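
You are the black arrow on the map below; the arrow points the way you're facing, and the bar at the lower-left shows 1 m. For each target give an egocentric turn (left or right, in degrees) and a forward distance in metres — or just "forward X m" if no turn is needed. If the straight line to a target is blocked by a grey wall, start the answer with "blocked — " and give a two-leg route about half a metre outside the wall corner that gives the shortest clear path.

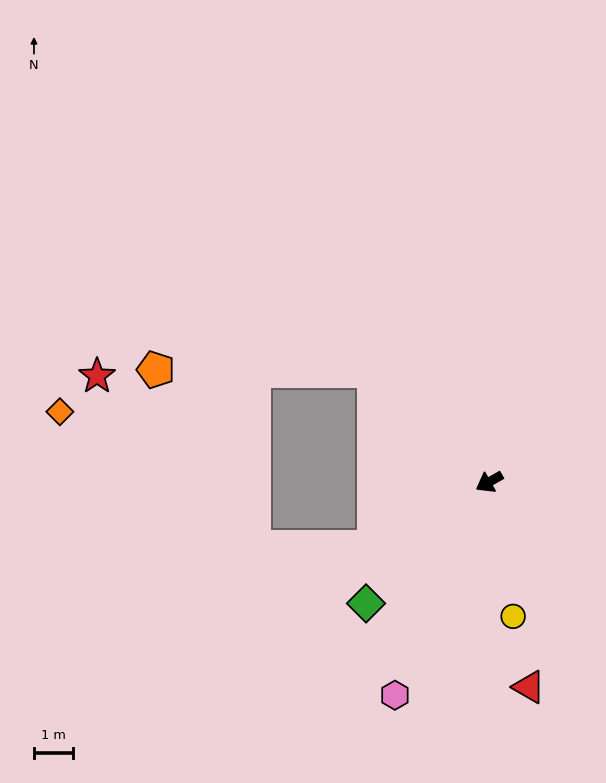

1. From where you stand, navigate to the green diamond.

turn left 15°, forward 4.4 m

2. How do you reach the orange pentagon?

blocked — turn right 73°, forward 4.1 m, then turn left 43°, forward 5.5 m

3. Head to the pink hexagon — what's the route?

turn left 37°, forward 5.9 m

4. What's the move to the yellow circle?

turn left 71°, forward 3.5 m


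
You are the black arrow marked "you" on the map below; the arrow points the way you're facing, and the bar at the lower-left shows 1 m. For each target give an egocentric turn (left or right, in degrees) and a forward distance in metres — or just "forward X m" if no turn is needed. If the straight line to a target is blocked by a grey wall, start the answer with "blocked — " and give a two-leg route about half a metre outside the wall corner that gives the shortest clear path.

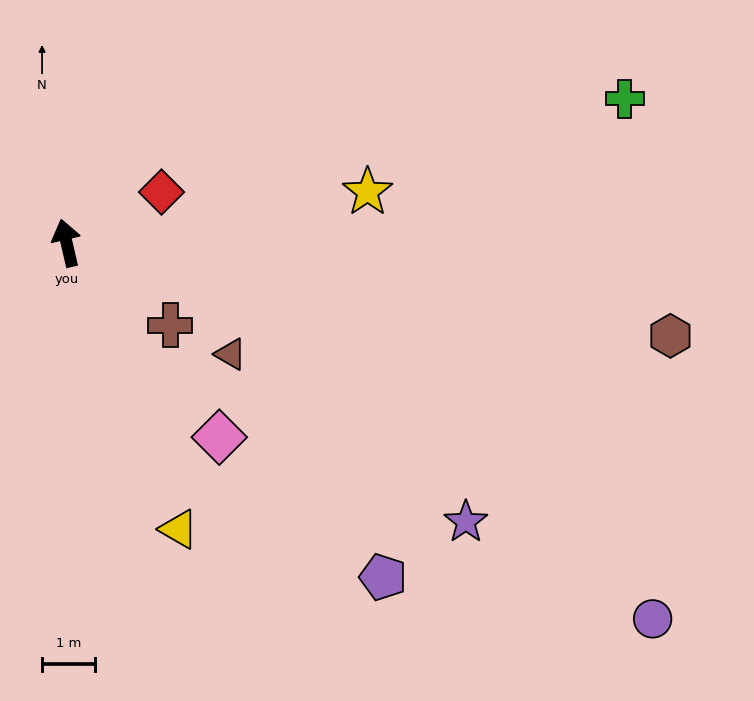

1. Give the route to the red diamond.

turn right 75°, forward 2.0 m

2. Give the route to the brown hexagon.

turn right 112°, forward 11.6 m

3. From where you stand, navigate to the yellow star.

turn right 93°, forward 5.8 m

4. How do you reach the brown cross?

turn right 141°, forward 2.5 m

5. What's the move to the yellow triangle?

turn right 172°, forward 5.8 m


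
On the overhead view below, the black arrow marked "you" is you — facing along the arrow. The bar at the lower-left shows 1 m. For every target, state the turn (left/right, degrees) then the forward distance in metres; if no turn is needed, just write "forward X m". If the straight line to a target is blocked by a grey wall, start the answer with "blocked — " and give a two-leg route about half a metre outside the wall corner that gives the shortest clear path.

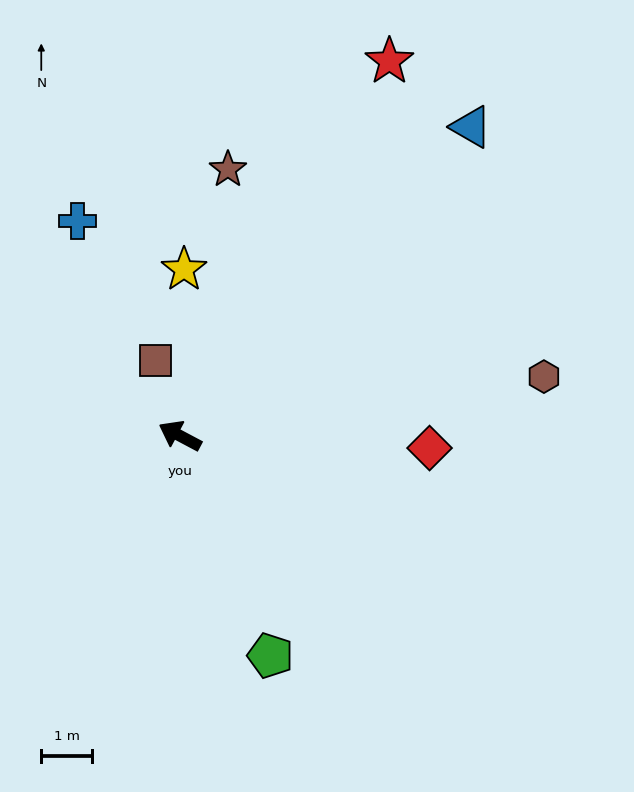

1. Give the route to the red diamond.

turn right 155°, forward 4.9 m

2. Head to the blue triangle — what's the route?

turn right 105°, forward 8.4 m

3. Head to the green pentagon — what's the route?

turn left 140°, forward 4.7 m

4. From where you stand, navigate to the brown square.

turn right 44°, forward 1.6 m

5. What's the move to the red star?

turn right 91°, forward 8.4 m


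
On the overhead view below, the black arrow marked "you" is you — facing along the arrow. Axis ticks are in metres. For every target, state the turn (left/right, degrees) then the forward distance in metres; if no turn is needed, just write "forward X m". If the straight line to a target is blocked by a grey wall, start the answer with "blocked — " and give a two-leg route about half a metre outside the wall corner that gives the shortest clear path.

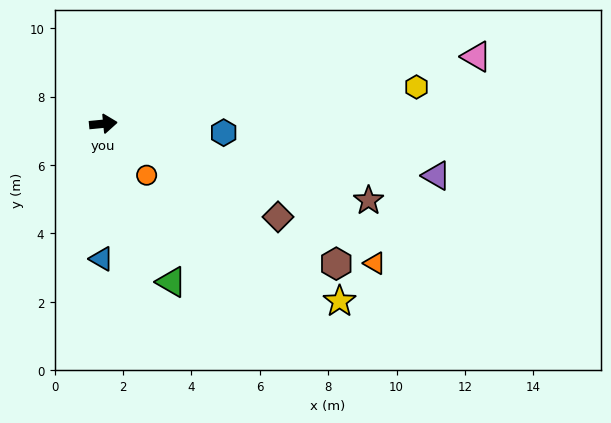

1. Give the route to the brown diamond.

turn right 34°, forward 5.8 m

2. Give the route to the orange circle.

turn right 55°, forward 2.0 m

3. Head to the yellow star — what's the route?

turn right 42°, forward 8.6 m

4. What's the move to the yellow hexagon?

forward 9.2 m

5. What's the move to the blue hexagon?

turn right 10°, forward 3.5 m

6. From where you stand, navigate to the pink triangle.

turn left 5°, forward 11.1 m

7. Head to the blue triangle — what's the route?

turn right 96°, forward 4.0 m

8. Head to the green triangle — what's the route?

turn right 72°, forward 5.0 m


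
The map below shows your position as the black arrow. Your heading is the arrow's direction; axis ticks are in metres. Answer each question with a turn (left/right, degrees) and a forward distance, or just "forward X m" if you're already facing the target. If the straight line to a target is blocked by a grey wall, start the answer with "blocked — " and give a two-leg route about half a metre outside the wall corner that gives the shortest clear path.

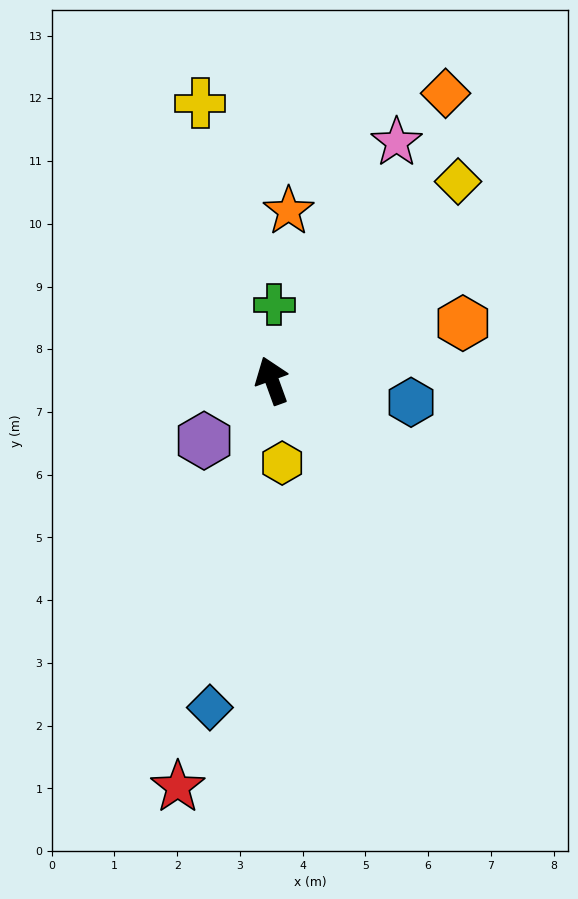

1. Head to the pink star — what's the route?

turn right 48°, forward 4.3 m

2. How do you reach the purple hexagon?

turn left 112°, forward 1.4 m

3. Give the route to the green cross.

turn right 22°, forward 1.2 m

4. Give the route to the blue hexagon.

turn right 119°, forward 2.2 m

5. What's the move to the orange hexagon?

turn right 93°, forward 3.2 m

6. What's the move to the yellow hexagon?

turn left 167°, forward 1.3 m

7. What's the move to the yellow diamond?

turn right 63°, forward 4.3 m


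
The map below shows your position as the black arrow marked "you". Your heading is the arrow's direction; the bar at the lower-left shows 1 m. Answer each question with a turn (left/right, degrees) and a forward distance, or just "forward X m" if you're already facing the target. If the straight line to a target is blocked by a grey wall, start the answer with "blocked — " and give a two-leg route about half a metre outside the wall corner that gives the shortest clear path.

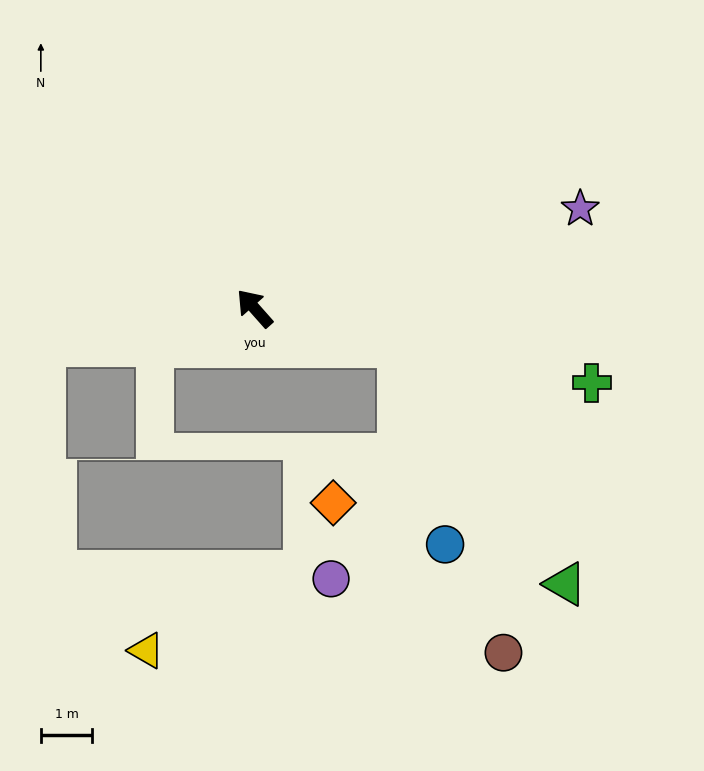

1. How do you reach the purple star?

turn right 115°, forward 6.6 m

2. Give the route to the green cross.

turn right 144°, forward 6.7 m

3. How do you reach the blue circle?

blocked — turn right 146°, forward 2.9 m, then turn right 63°, forward 4.0 m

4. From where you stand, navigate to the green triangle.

blocked — turn right 146°, forward 2.9 m, then turn right 41°, forward 5.6 m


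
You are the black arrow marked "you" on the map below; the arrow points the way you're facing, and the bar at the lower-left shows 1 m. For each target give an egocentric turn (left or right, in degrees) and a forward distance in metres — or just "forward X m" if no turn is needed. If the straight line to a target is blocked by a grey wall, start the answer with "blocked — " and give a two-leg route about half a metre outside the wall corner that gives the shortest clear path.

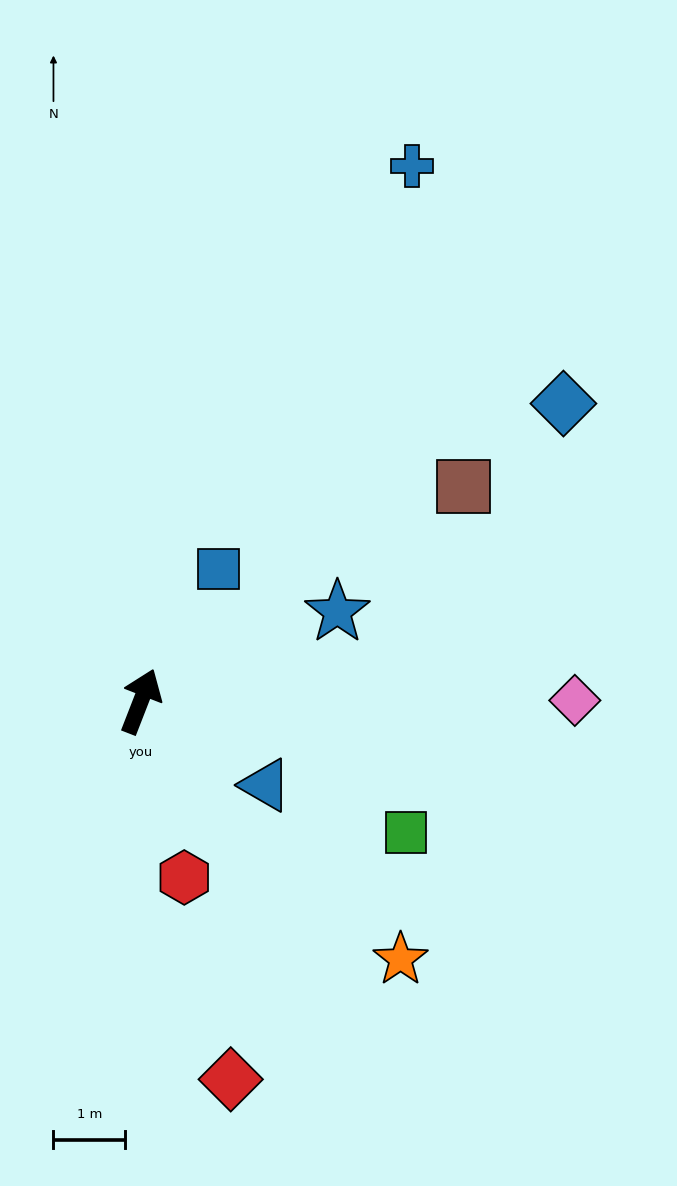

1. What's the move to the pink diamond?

turn right 69°, forward 6.1 m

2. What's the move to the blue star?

turn right 44°, forward 3.0 m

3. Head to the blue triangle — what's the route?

turn right 103°, forward 2.1 m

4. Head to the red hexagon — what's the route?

turn right 145°, forward 2.5 m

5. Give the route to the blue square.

turn right 9°, forward 2.1 m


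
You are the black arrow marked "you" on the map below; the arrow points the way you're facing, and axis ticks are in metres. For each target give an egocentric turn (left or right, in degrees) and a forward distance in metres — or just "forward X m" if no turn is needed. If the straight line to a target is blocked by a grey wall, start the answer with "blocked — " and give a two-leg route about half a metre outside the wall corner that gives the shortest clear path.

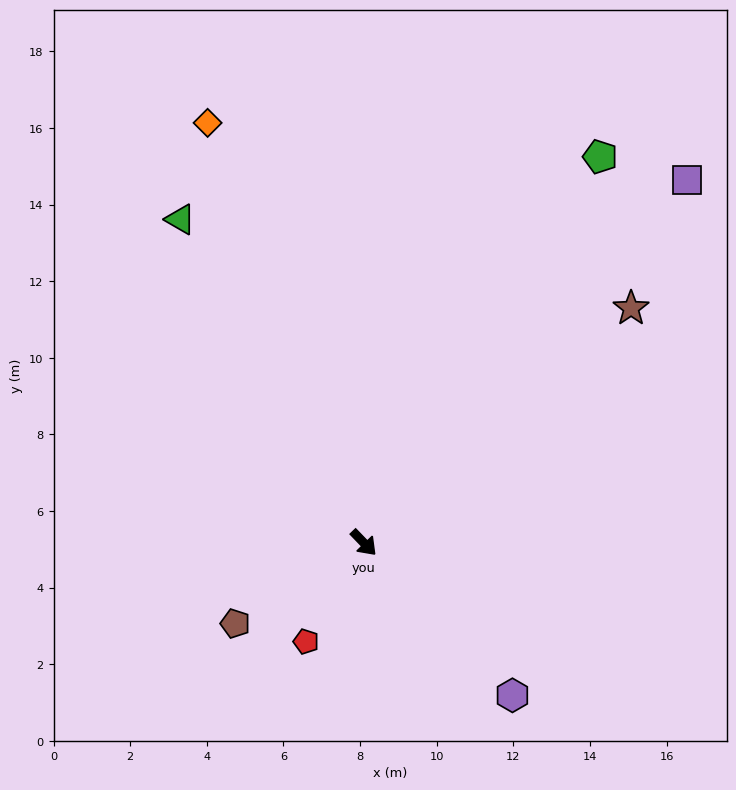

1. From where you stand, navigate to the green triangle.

turn left 166°, forward 9.7 m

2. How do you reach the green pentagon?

turn left 105°, forward 11.8 m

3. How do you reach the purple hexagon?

forward 5.6 m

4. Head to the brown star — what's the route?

turn left 87°, forward 9.3 m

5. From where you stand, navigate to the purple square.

turn left 94°, forward 12.7 m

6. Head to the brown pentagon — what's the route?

turn right 102°, forward 4.0 m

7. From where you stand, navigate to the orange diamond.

turn left 156°, forward 11.7 m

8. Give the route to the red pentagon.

turn right 74°, forward 3.0 m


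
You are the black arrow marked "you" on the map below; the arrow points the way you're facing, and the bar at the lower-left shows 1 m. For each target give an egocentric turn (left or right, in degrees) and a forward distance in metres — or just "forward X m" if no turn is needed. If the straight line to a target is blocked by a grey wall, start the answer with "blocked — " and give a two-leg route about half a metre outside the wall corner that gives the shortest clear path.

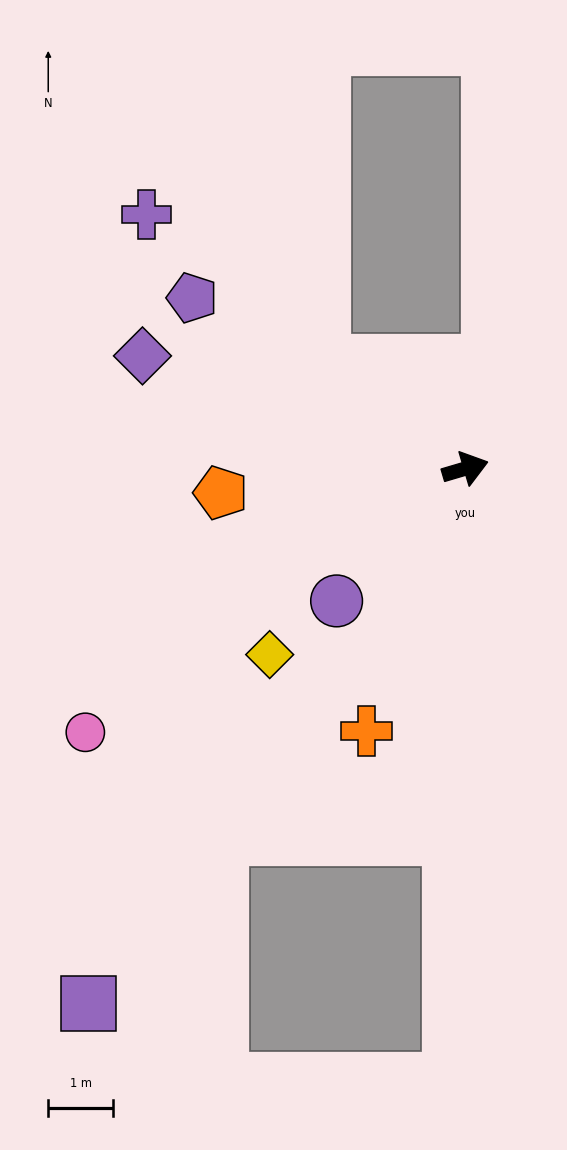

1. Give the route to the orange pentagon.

turn left 169°, forward 3.8 m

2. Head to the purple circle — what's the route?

turn right 151°, forward 2.8 m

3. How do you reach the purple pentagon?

turn left 132°, forward 5.0 m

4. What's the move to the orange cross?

turn right 127°, forward 4.3 m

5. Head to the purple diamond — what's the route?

turn left 144°, forward 5.3 m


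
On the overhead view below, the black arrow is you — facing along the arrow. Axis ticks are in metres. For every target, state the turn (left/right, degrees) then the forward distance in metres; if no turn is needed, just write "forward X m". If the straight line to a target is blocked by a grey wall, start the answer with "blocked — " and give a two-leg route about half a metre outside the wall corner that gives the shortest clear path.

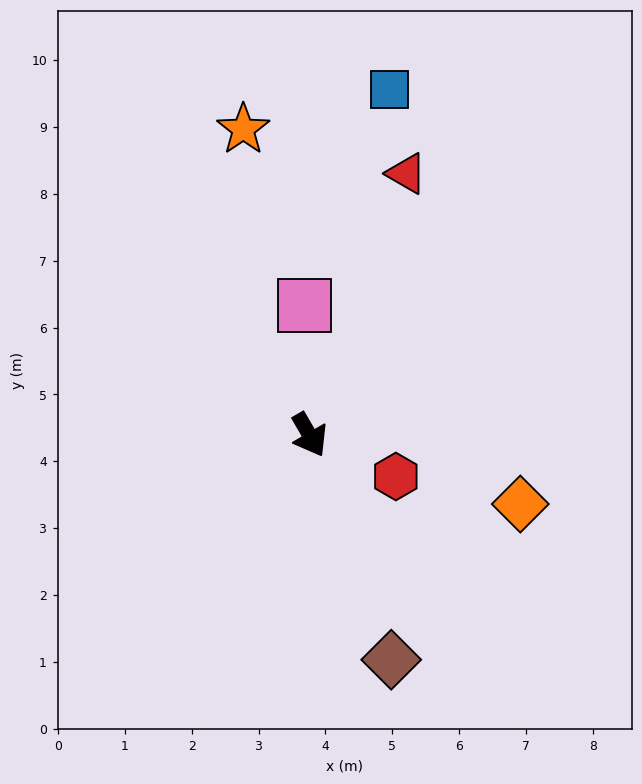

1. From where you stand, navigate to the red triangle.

turn left 130°, forward 4.2 m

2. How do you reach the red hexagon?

turn left 34°, forward 1.4 m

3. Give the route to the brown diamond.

turn right 10°, forward 3.6 m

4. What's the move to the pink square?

turn left 152°, forward 1.9 m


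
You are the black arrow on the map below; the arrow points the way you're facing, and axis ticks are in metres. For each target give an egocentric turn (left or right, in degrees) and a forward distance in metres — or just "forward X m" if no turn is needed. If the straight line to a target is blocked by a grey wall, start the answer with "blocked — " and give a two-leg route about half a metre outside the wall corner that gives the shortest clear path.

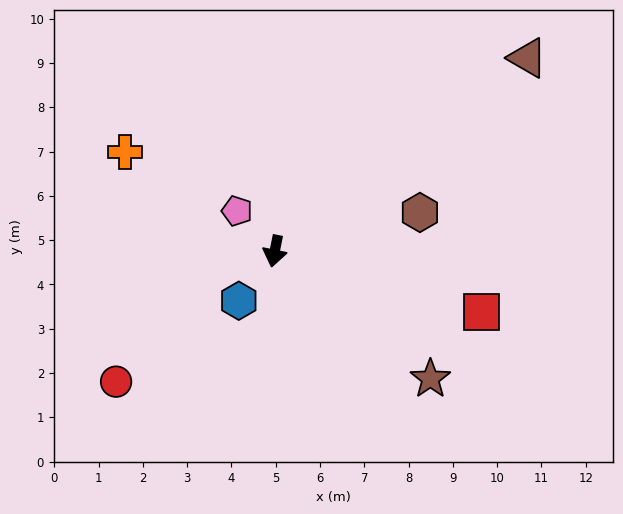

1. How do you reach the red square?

turn left 85°, forward 4.9 m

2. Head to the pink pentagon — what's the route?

turn right 126°, forward 1.2 m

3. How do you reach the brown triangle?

turn left 139°, forward 7.2 m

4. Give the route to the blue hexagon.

turn right 25°, forward 1.4 m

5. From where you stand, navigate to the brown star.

turn left 62°, forward 4.5 m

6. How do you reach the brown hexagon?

turn left 116°, forward 3.4 m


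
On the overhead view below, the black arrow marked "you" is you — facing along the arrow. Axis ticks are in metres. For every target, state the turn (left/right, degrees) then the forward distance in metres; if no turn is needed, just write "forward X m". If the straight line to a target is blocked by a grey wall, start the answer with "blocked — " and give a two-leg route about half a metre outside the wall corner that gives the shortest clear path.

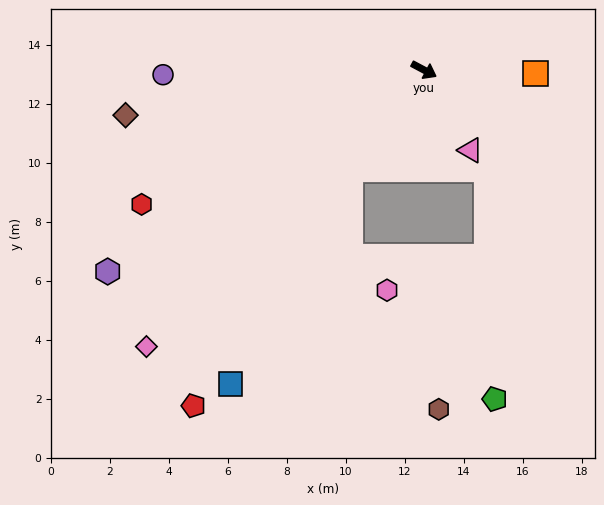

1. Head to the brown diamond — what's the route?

turn right 143°, forward 10.2 m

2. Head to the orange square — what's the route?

turn left 26°, forward 3.8 m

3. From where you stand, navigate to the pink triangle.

turn right 32°, forward 3.1 m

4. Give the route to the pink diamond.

turn right 107°, forward 13.3 m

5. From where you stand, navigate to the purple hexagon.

turn right 119°, forward 12.7 m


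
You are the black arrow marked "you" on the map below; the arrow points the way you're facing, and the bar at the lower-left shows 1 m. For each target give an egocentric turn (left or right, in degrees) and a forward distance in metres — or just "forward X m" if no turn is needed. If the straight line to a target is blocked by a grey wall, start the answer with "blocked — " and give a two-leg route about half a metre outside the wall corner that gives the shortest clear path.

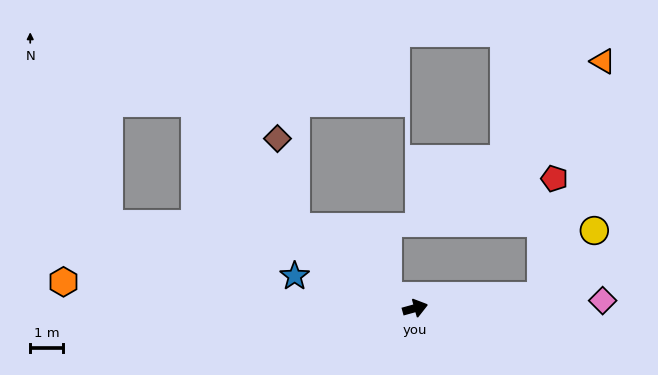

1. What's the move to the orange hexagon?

turn left 160°, forward 10.8 m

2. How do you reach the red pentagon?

blocked — turn right 10°, forward 3.8 m, then turn left 78°, forward 3.6 m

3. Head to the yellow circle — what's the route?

blocked — turn right 10°, forward 3.8 m, then turn left 45°, forward 2.6 m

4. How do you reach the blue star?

turn left 150°, forward 3.8 m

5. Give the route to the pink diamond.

turn right 13°, forward 5.7 m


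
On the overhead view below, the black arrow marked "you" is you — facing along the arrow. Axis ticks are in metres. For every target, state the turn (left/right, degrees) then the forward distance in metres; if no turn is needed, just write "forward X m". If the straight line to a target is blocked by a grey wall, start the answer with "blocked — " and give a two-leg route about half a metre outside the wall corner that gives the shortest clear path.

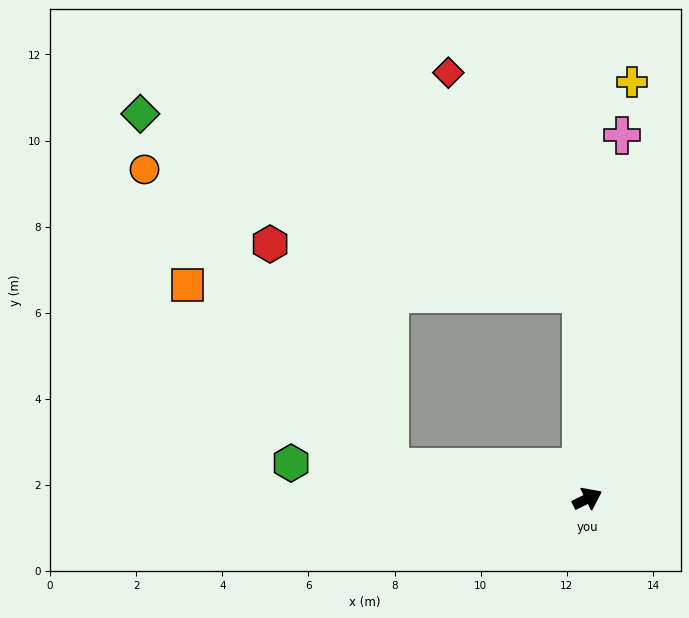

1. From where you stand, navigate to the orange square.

blocked — turn left 144°, forward 4.6 m, then turn right 32°, forward 6.3 m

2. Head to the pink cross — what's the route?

turn left 58°, forward 8.5 m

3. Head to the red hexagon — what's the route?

blocked — turn left 144°, forward 4.6 m, then turn right 52°, forward 5.9 m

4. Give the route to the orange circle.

blocked — turn left 144°, forward 4.6 m, then turn right 41°, forward 9.0 m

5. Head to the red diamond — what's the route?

blocked — turn left 66°, forward 4.7 m, then turn left 28°, forward 6.0 m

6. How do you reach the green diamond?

blocked — turn left 144°, forward 4.6 m, then turn right 45°, forward 10.0 m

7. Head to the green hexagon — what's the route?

turn left 147°, forward 6.9 m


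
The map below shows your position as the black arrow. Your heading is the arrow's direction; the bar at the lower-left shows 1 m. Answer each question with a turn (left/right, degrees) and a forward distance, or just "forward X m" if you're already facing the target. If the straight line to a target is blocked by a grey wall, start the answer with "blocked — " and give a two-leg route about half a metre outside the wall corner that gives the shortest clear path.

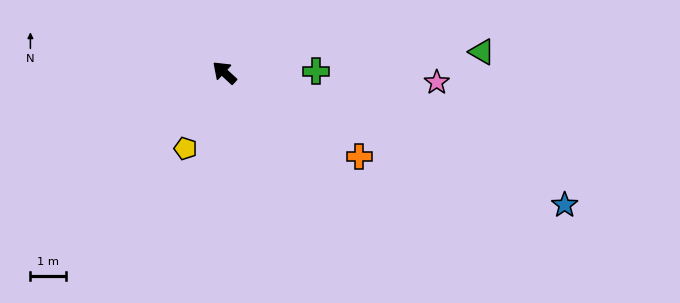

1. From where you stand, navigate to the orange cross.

turn right 169°, forward 4.5 m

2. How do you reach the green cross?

turn right 136°, forward 2.6 m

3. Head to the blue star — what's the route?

turn right 159°, forward 10.3 m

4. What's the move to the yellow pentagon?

turn left 106°, forward 2.4 m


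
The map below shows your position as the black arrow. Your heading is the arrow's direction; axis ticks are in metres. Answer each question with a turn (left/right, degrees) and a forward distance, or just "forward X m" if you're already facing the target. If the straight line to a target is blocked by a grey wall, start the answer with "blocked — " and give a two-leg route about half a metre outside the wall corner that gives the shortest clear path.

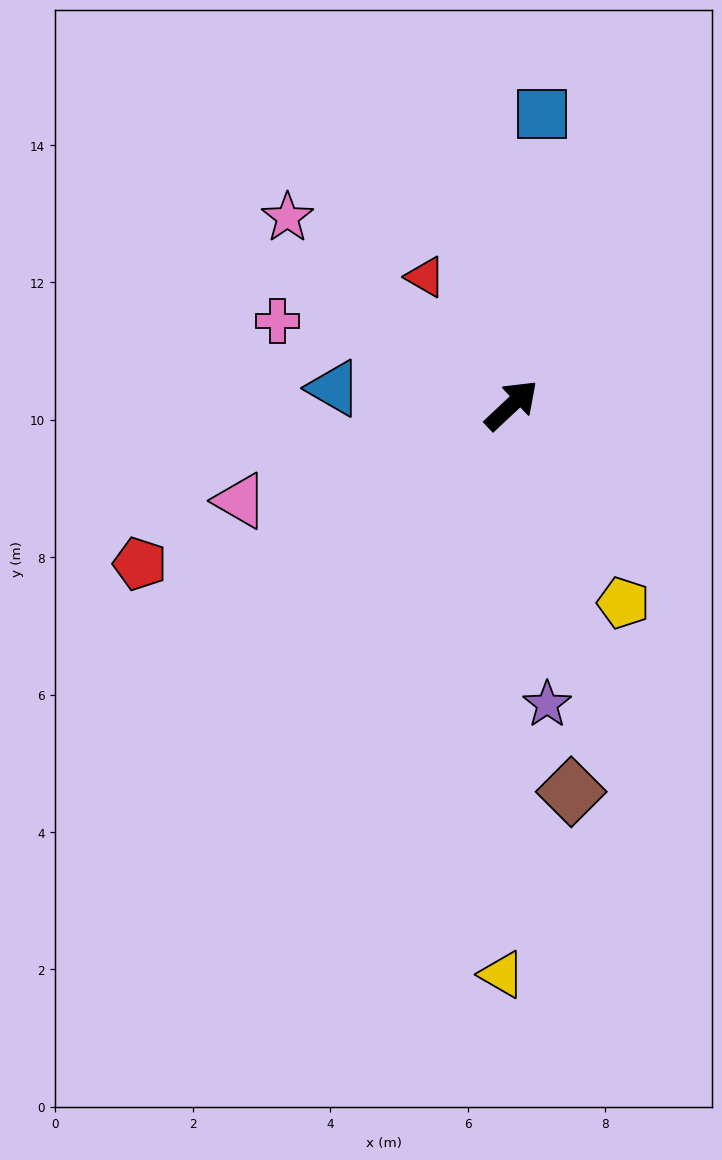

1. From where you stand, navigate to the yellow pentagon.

turn right 104°, forward 3.3 m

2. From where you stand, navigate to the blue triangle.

turn left 131°, forward 2.6 m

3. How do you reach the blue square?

turn left 41°, forward 4.3 m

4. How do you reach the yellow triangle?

turn right 134°, forward 8.3 m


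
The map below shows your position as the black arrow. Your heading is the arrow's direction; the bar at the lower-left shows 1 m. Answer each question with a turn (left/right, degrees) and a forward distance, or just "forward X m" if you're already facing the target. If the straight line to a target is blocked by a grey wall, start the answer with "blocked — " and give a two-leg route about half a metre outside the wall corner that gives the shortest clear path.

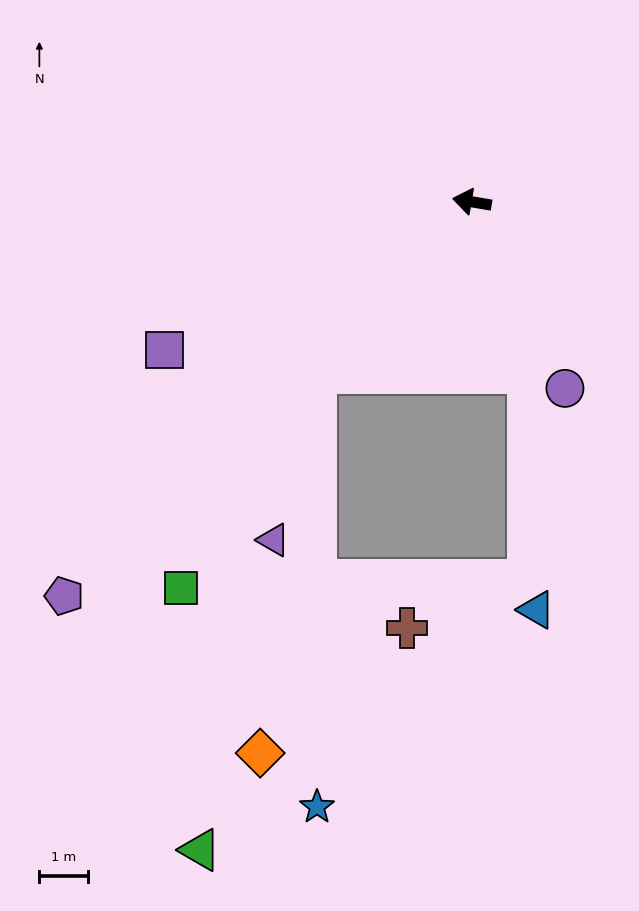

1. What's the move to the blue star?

blocked — turn left 57°, forward 4.8 m, then turn left 43°, forward 9.0 m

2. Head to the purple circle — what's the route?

turn left 126°, forward 4.3 m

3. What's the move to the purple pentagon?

turn left 54°, forward 11.8 m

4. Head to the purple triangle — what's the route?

blocked — turn left 57°, forward 4.8 m, then turn left 28°, forward 3.6 m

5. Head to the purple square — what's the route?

turn left 35°, forward 7.1 m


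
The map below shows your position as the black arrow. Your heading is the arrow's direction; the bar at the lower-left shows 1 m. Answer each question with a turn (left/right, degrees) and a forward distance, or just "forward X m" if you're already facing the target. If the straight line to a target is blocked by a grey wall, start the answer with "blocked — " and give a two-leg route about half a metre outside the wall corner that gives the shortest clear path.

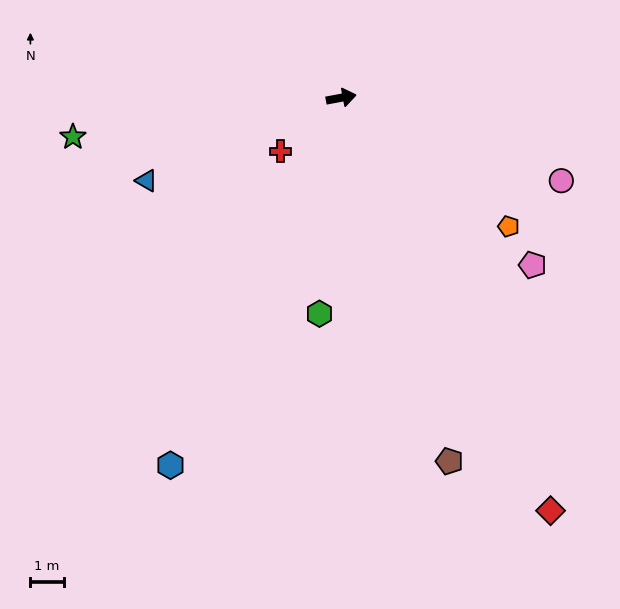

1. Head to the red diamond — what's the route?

turn right 74°, forward 13.9 m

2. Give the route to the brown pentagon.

turn right 84°, forward 11.4 m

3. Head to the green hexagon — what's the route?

turn right 106°, forward 6.5 m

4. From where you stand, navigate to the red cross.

turn right 149°, forward 2.4 m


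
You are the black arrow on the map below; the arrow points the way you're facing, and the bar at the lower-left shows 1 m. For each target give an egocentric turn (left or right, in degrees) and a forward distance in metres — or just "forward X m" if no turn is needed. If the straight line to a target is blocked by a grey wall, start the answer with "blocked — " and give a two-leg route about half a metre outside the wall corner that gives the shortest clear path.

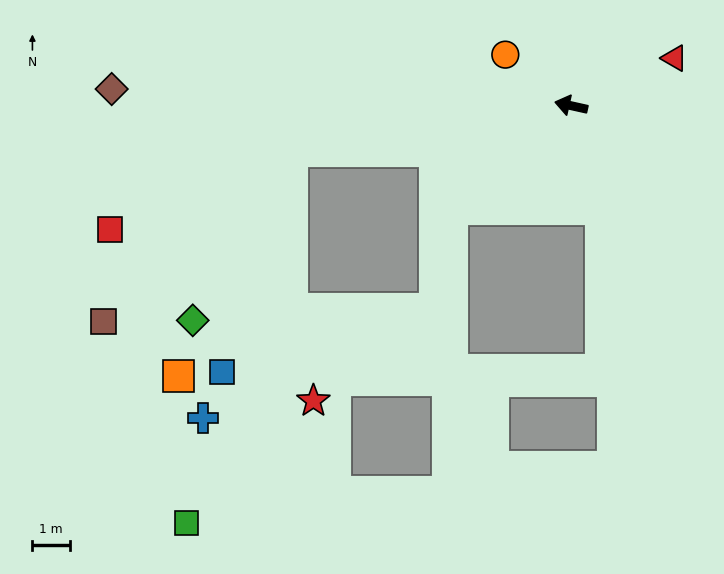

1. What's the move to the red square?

blocked — turn left 22°, forward 7.5 m, then turn left 14°, forward 5.3 m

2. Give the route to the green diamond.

blocked — turn left 22°, forward 7.5 m, then turn left 50°, forward 5.2 m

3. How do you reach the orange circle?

turn right 25°, forward 2.2 m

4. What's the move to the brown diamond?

turn left 10°, forward 12.2 m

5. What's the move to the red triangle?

turn right 143°, forward 3.0 m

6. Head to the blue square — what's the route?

blocked — turn left 22°, forward 7.5 m, then turn left 63°, forward 6.2 m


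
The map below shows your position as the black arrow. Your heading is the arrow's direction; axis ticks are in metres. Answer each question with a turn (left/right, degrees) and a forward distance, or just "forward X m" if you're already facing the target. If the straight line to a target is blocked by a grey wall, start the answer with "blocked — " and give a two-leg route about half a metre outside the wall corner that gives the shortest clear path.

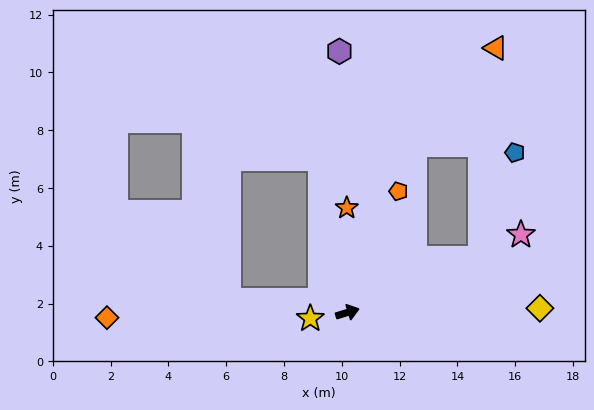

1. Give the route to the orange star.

turn left 73°, forward 3.6 m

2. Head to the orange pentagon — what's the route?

turn left 50°, forward 4.5 m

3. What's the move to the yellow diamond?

turn right 16°, forward 6.7 m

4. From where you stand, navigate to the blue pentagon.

blocked — turn left 5°, forward 5.0 m, then turn left 50°, forward 3.8 m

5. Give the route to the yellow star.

turn left 172°, forward 1.3 m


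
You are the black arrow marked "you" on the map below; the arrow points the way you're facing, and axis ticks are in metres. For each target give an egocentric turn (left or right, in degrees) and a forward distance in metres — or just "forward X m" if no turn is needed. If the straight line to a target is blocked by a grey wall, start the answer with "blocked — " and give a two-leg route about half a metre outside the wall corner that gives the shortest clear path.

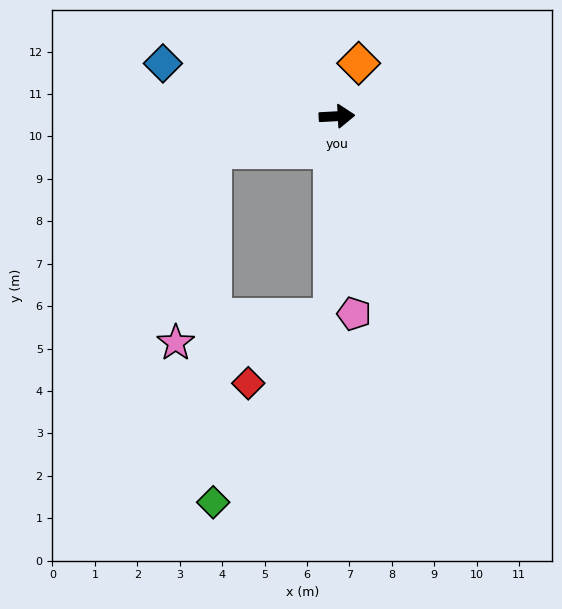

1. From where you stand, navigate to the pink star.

blocked — turn right 167°, forward 3.0 m, then turn left 63°, forward 4.6 m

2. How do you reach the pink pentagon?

turn right 88°, forward 4.7 m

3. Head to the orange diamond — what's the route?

turn left 65°, forward 1.3 m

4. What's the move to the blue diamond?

turn left 160°, forward 4.3 m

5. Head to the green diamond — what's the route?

blocked — turn right 167°, forward 3.0 m, then turn left 74°, forward 8.3 m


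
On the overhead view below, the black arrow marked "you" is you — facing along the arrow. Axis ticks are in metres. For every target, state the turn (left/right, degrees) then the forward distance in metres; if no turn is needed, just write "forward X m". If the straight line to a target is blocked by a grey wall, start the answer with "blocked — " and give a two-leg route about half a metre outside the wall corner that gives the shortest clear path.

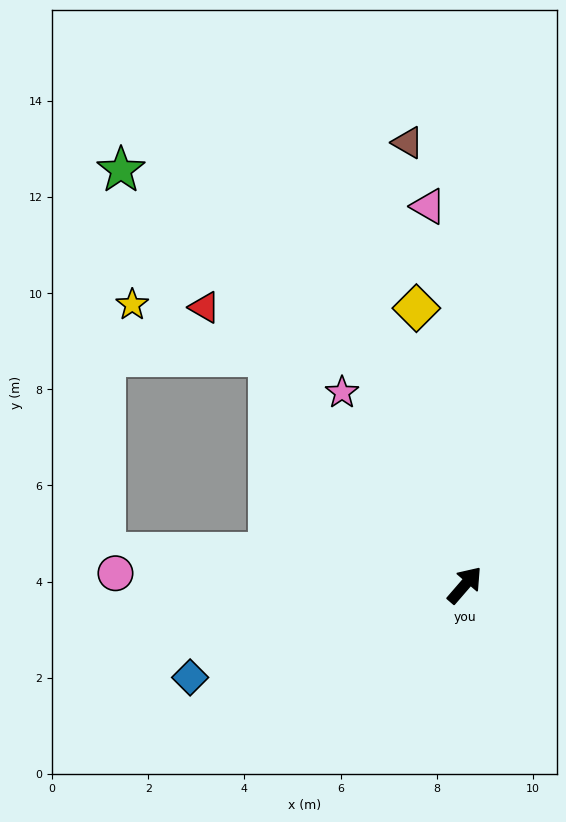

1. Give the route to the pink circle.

turn left 129°, forward 7.3 m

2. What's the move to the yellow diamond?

turn left 51°, forward 5.8 m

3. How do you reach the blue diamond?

turn left 149°, forward 6.0 m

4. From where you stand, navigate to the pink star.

turn left 73°, forward 4.8 m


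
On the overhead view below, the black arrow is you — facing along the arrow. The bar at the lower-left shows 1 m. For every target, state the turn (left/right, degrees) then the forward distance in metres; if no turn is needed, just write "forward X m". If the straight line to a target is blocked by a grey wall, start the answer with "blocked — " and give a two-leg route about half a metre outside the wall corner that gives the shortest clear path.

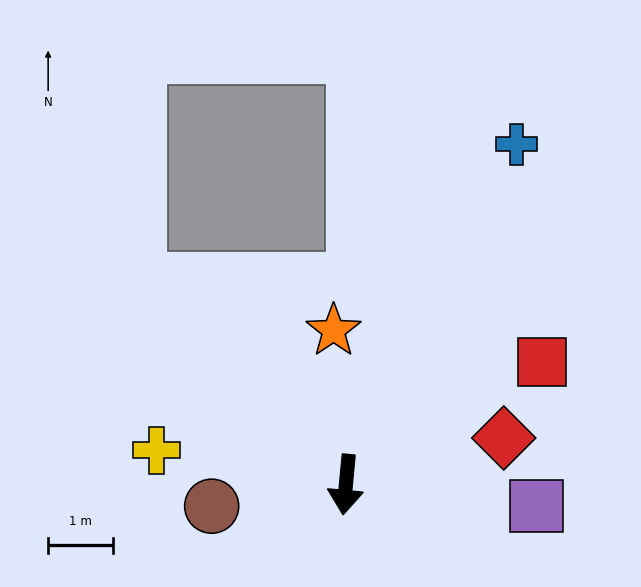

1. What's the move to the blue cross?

turn left 159°, forward 5.9 m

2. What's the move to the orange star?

turn right 170°, forward 2.4 m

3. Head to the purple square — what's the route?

turn left 89°, forward 3.0 m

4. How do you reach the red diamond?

turn left 112°, forward 2.6 m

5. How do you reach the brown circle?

turn right 76°, forward 2.1 m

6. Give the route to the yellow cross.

turn right 95°, forward 3.0 m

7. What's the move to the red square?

turn left 127°, forward 3.6 m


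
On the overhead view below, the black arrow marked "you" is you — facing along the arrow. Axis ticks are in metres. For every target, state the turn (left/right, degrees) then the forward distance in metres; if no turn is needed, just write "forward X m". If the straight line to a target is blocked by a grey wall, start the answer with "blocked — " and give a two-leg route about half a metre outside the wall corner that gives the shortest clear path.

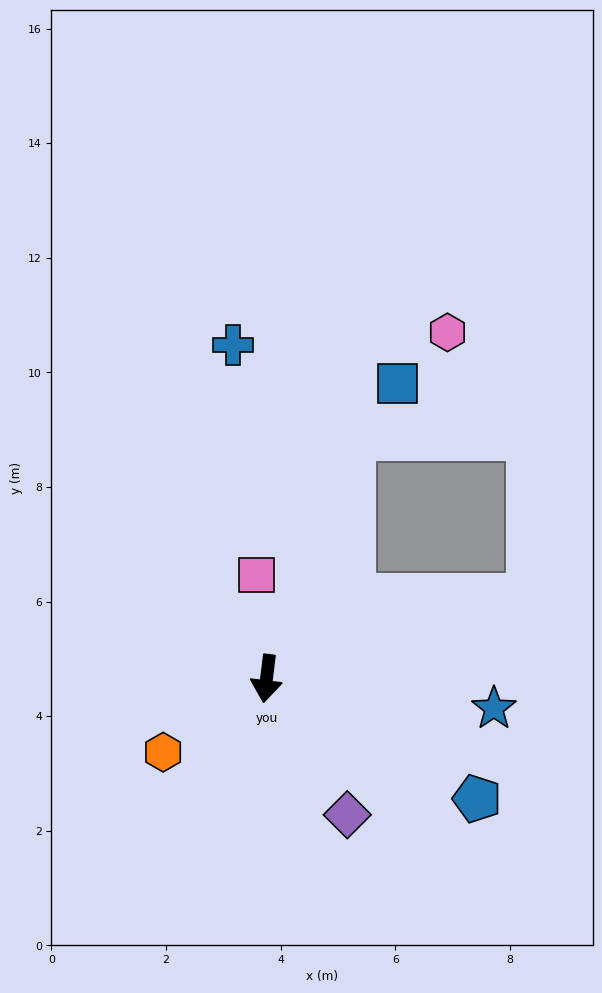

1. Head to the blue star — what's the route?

turn left 90°, forward 4.0 m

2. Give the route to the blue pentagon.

turn left 67°, forward 4.2 m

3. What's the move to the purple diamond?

turn left 38°, forward 2.8 m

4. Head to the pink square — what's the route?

turn right 167°, forward 1.8 m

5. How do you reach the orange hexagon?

turn right 48°, forward 2.2 m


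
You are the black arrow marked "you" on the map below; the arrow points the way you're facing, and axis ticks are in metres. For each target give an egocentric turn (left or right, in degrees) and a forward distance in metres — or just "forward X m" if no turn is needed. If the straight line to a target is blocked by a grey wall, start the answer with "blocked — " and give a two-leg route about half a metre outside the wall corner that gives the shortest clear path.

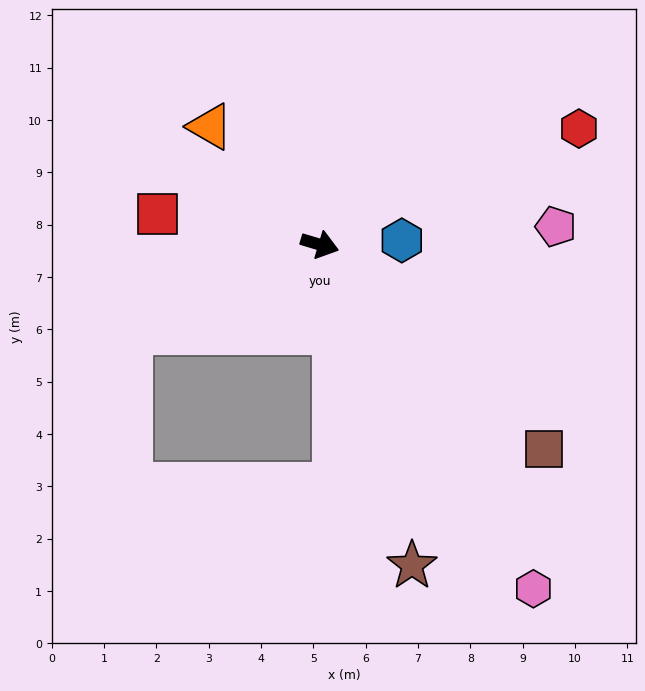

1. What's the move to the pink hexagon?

turn right 42°, forward 7.7 m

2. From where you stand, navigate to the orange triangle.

turn left 150°, forward 3.1 m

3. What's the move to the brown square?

turn right 26°, forward 5.8 m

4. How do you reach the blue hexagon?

turn left 20°, forward 1.6 m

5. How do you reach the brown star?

turn right 57°, forward 6.4 m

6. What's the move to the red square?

turn right 174°, forward 3.1 m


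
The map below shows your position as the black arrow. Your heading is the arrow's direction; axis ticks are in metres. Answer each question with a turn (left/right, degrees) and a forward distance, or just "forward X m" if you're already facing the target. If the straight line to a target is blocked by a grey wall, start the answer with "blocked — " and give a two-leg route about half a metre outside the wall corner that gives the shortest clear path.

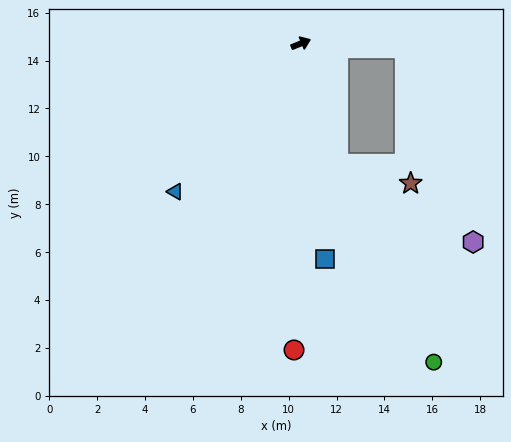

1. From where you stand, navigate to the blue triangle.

turn right 152°, forward 8.1 m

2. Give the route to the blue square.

turn right 106°, forward 9.0 m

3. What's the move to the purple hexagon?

blocked — turn right 95°, forward 5.2 m, then turn left 43°, forward 6.5 m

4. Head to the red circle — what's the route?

turn right 113°, forward 12.8 m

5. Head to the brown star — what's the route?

blocked — turn right 95°, forward 5.2 m, then turn left 57°, forward 3.1 m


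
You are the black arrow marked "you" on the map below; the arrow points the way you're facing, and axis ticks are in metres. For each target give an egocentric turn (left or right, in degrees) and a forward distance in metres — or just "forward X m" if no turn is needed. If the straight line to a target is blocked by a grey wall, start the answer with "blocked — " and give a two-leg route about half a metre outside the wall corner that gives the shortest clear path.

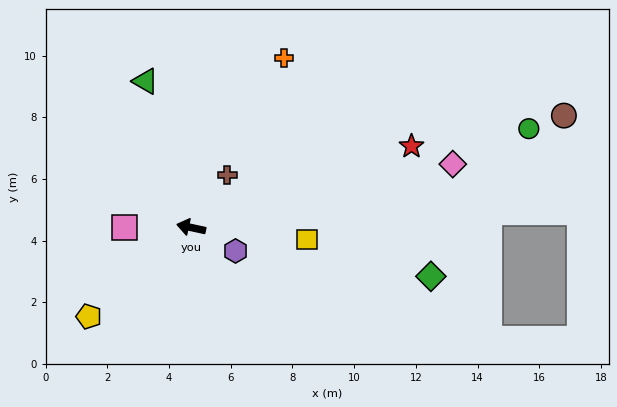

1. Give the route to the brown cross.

turn right 112°, forward 2.1 m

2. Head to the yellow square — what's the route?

turn right 174°, forward 3.8 m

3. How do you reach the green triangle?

turn right 60°, forward 5.0 m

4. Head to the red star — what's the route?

turn right 148°, forward 7.6 m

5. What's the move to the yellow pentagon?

turn left 53°, forward 4.4 m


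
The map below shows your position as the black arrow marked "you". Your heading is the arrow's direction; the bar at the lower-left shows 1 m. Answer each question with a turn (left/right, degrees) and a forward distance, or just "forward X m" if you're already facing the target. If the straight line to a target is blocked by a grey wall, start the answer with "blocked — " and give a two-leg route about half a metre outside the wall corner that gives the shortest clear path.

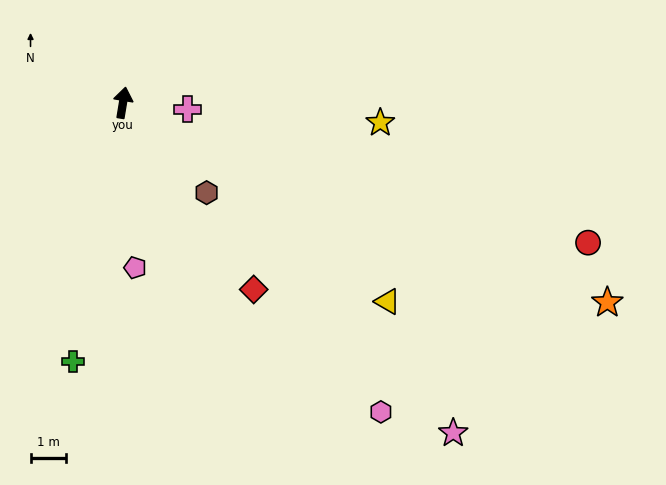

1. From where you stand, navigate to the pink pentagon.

turn right 166°, forward 4.7 m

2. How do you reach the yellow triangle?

turn right 118°, forward 9.4 m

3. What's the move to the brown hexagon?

turn right 128°, forward 3.5 m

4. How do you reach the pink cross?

turn right 86°, forward 1.8 m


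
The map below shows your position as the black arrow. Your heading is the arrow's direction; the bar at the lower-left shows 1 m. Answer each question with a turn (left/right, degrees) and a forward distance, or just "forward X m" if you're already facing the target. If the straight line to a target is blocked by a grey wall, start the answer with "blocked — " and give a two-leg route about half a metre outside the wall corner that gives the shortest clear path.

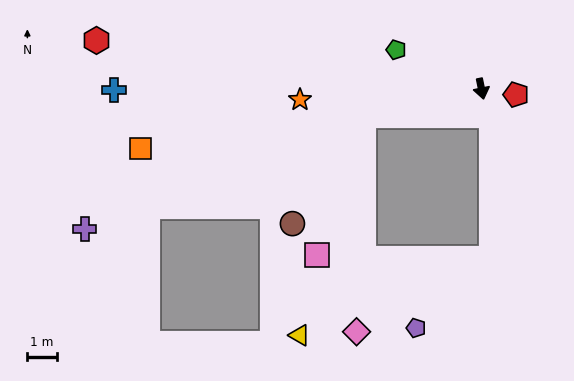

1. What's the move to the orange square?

turn right 92°, forward 11.7 m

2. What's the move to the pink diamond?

blocked — turn right 88°, forward 4.1 m, then turn left 75°, forward 7.3 m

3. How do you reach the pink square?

blocked — turn right 88°, forward 4.1 m, then turn left 58°, forward 5.0 m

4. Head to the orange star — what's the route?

turn right 98°, forward 6.2 m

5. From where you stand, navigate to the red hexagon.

turn right 109°, forward 13.2 m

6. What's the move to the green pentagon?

turn right 126°, forward 3.2 m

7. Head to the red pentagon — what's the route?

turn left 69°, forward 1.2 m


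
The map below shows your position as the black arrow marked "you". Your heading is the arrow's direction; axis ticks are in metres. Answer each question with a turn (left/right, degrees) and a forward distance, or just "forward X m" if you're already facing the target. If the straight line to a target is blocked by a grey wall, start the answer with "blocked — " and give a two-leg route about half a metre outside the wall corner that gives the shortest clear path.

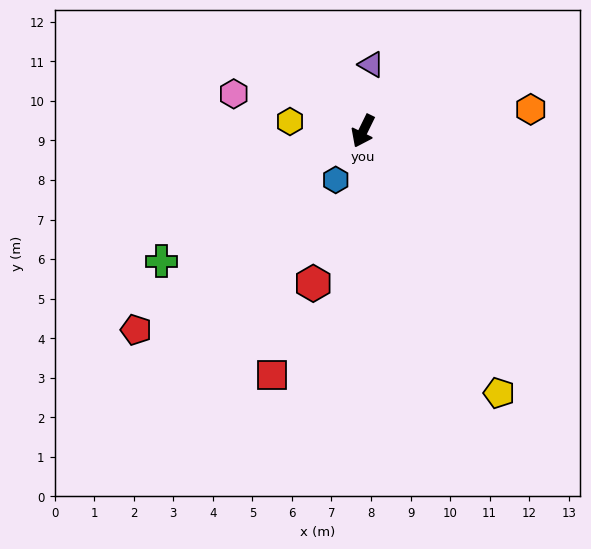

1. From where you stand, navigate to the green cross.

turn right 31°, forward 6.1 m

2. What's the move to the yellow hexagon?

turn right 71°, forward 1.9 m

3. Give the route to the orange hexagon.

turn left 123°, forward 4.3 m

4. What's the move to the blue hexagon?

turn right 3°, forward 1.4 m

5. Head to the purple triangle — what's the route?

turn right 161°, forward 1.7 m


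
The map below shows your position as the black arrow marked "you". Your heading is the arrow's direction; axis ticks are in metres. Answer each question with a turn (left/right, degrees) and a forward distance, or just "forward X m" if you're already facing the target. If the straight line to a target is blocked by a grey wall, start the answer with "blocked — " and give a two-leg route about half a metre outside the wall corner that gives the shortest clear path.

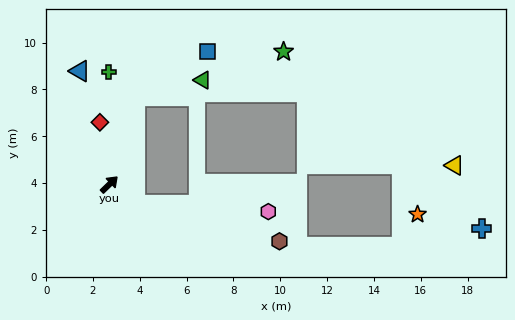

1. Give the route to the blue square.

blocked — turn left 30°, forward 3.9 m, then turn right 42°, forward 3.7 m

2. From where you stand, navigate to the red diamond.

turn left 55°, forward 2.7 m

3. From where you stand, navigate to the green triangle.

blocked — turn left 30°, forward 3.9 m, then turn right 60°, forward 3.0 m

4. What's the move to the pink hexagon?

blocked — turn right 83°, forward 1.4 m, then turn left 36°, forward 5.7 m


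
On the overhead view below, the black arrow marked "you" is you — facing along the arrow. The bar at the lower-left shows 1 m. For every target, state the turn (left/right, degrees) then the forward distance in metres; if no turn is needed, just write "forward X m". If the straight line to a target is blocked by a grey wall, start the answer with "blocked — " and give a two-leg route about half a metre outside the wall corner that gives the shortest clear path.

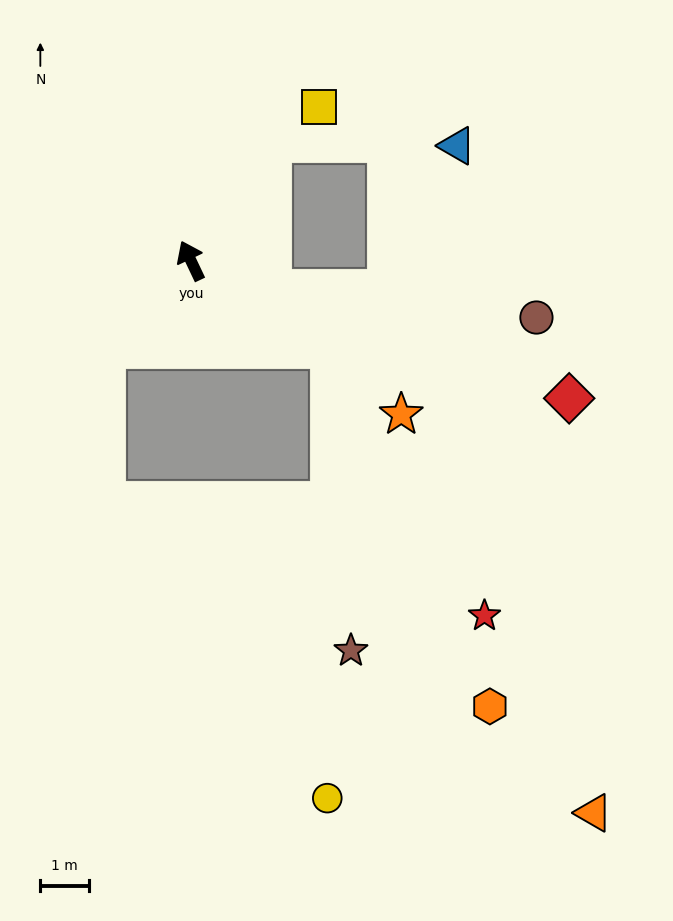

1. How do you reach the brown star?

blocked — turn right 148°, forward 3.4 m, then turn right 54°, forward 6.2 m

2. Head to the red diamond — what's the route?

turn right 135°, forward 8.3 m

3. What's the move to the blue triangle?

blocked — turn right 59°, forward 2.9 m, then turn right 58°, forward 3.8 m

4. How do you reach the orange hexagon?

blocked — turn right 148°, forward 3.4 m, then turn right 33°, forward 8.1 m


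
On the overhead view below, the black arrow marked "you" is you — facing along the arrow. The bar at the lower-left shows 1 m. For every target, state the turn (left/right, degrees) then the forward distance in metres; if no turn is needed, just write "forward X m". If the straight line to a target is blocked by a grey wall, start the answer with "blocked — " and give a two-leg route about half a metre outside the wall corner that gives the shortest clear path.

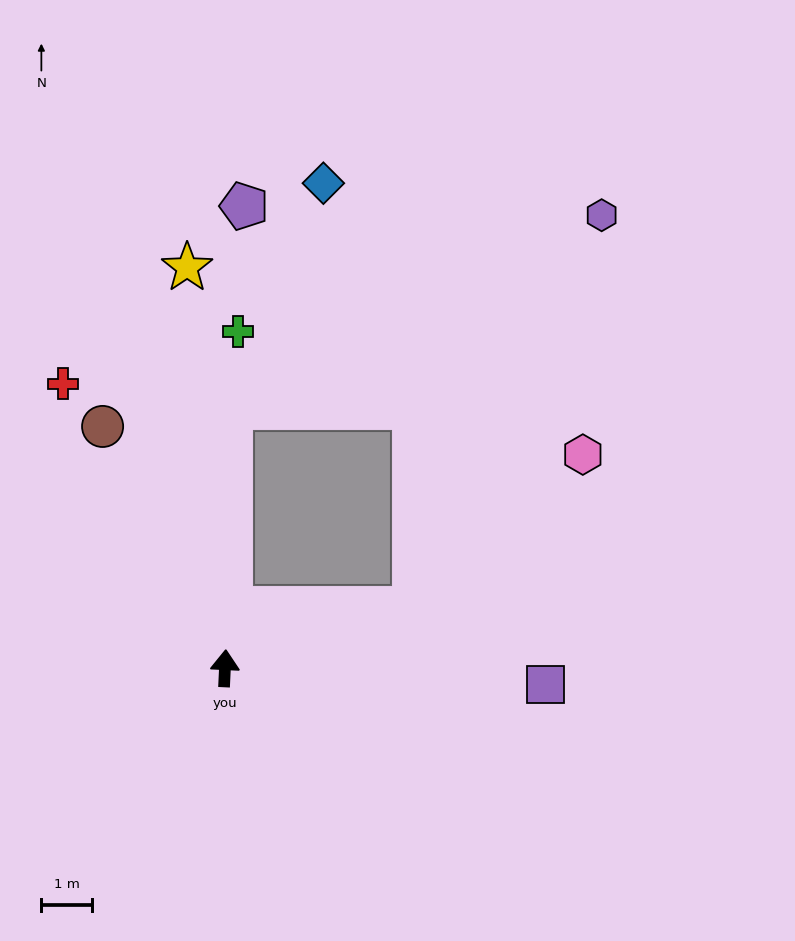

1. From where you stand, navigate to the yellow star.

turn left 8°, forward 7.9 m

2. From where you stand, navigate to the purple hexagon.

blocked — turn right 70°, forward 3.9 m, then turn left 47°, forward 8.5 m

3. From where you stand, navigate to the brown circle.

turn left 30°, forward 5.3 m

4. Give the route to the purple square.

turn right 90°, forward 6.3 m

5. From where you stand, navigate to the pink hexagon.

blocked — turn right 70°, forward 3.9 m, then turn left 25°, forward 4.5 m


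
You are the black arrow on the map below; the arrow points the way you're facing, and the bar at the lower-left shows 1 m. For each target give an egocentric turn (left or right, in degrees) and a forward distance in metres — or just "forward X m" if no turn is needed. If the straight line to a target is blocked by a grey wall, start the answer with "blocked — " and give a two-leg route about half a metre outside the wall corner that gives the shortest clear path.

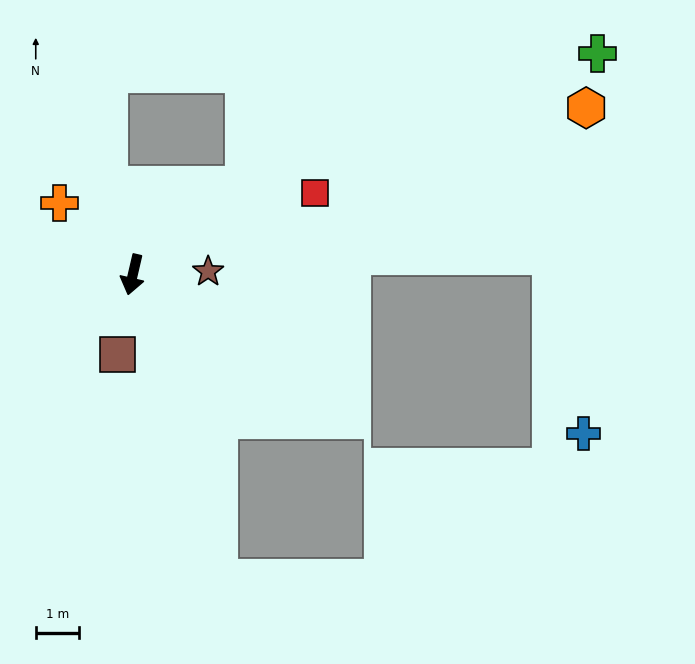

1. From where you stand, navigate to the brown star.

turn left 106°, forward 1.7 m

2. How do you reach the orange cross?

turn right 121°, forward 2.4 m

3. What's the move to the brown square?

turn left 2°, forward 1.9 m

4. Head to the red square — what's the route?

turn left 127°, forward 4.6 m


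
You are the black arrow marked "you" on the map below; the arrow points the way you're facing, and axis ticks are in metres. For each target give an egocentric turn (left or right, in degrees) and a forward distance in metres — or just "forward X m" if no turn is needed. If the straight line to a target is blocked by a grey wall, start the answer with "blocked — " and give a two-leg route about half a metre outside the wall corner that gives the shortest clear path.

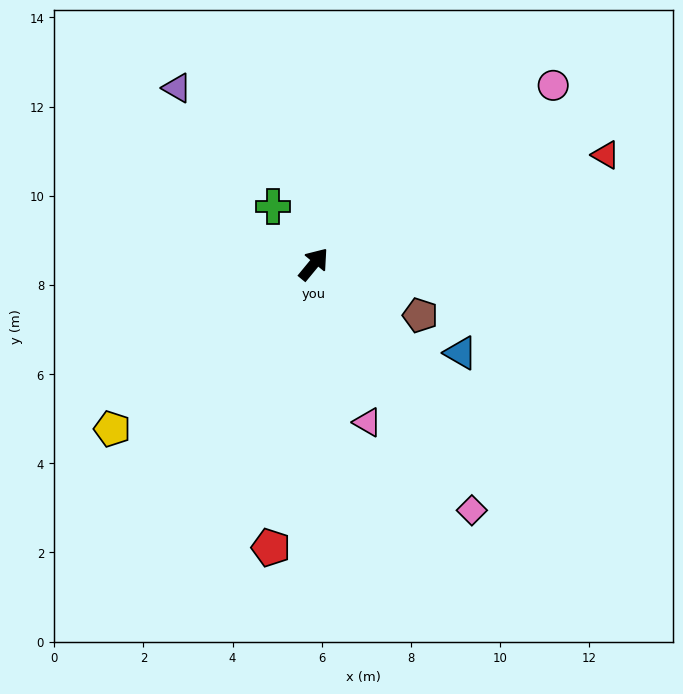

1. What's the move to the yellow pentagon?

turn left 169°, forward 5.8 m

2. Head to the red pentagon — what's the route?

turn right 149°, forward 6.4 m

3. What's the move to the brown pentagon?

turn right 76°, forward 2.7 m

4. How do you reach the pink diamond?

turn right 108°, forward 6.6 m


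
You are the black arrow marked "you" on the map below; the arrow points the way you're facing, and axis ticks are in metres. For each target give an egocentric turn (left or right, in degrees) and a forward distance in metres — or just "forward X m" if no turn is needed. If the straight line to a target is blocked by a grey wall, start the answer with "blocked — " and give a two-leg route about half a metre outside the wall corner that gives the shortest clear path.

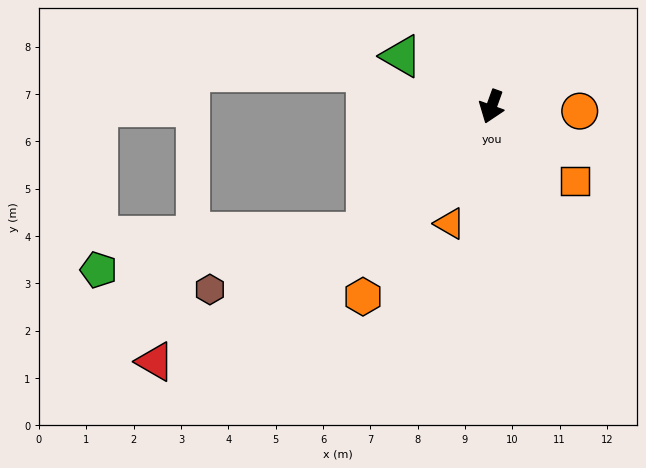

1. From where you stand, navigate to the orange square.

turn left 68°, forward 2.4 m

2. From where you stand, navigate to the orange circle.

turn left 107°, forward 1.9 m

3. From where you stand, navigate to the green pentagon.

blocked — turn right 25°, forward 3.7 m, then turn right 37°, forward 5.7 m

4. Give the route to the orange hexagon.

turn right 14°, forward 4.8 m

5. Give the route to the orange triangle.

forward 2.6 m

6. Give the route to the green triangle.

turn right 99°, forward 2.2 m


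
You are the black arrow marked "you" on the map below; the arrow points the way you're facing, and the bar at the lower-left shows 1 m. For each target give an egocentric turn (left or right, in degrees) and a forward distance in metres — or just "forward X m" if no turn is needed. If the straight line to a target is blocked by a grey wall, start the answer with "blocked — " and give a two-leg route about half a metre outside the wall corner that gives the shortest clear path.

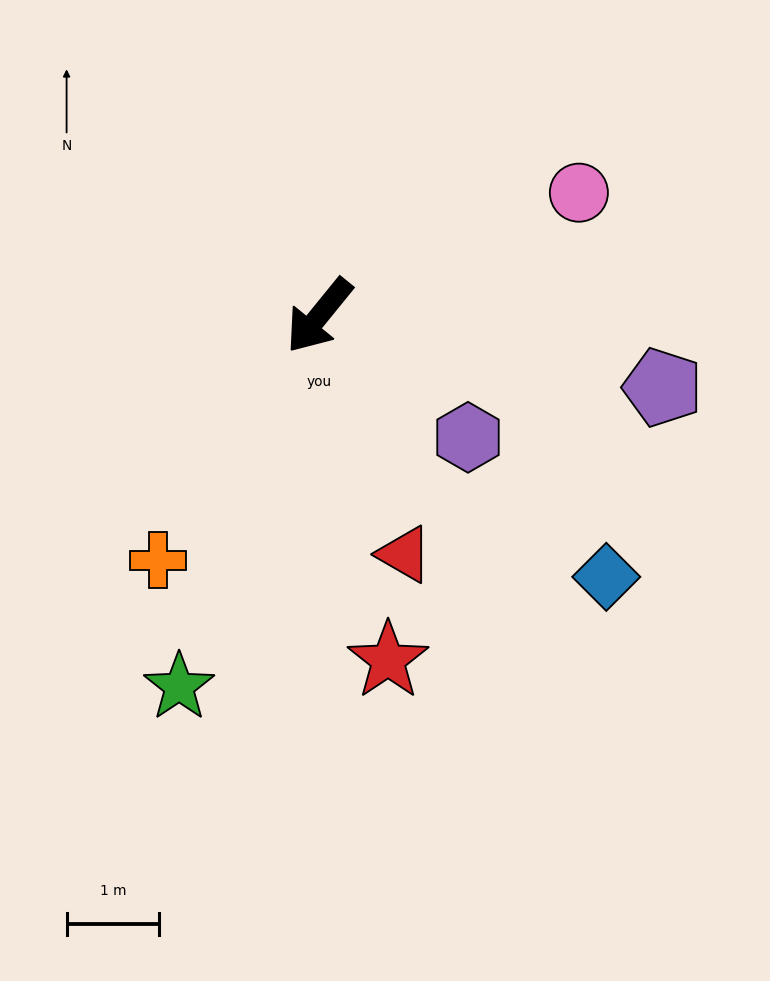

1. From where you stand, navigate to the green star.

turn left 18°, forward 4.3 m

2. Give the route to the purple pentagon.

turn left 117°, forward 3.8 m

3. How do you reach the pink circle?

turn left 154°, forward 3.1 m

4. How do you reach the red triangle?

turn left 59°, forward 2.7 m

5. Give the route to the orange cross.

turn left 6°, forward 3.2 m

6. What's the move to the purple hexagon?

turn left 90°, forward 2.1 m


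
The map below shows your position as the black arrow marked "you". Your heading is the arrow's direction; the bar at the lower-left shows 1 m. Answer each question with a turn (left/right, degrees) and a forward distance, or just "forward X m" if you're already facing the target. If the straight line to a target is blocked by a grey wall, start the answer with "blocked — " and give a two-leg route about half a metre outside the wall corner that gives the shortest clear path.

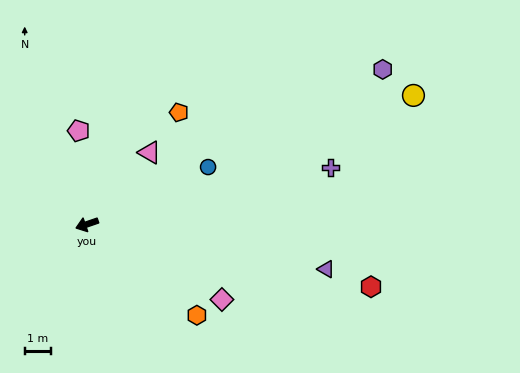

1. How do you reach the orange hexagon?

turn left 121°, forward 5.4 m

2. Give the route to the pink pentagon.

turn right 104°, forward 3.6 m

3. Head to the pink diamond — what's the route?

turn left 132°, forward 5.8 m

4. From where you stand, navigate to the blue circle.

turn right 174°, forward 5.1 m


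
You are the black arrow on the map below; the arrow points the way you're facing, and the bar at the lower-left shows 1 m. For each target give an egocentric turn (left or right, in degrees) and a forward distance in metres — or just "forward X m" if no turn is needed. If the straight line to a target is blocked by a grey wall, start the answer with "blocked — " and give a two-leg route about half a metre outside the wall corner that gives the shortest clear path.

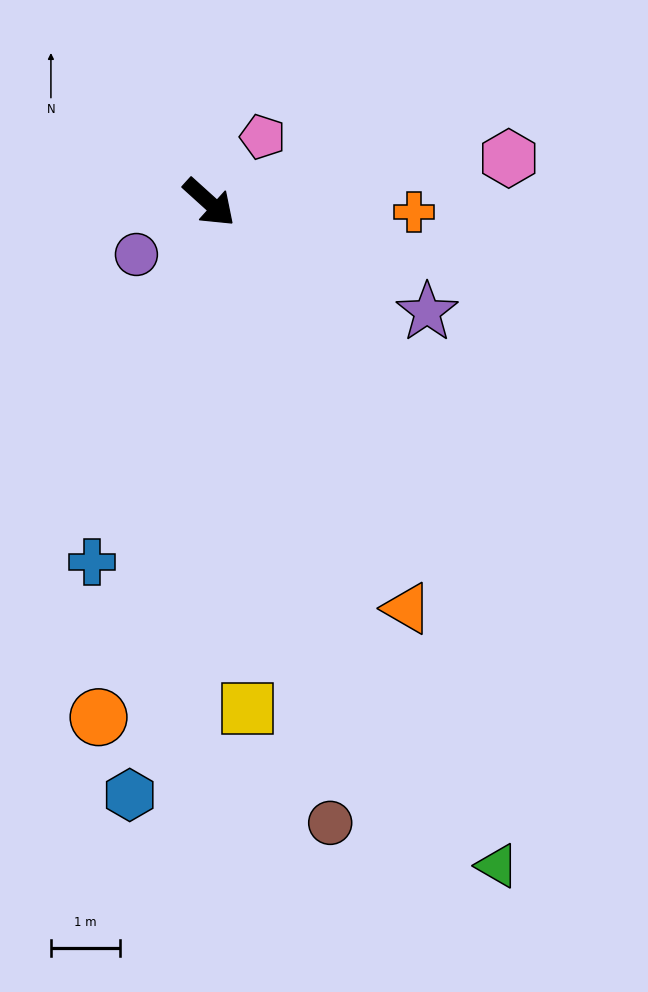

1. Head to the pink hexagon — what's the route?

turn left 50°, forward 4.4 m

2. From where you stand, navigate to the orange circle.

turn right 60°, forward 7.6 m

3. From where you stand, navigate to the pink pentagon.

turn left 93°, forward 1.2 m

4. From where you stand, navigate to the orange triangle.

turn right 22°, forward 6.5 m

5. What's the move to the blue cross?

turn right 66°, forward 5.4 m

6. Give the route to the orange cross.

turn left 39°, forward 3.0 m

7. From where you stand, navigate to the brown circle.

turn right 37°, forward 9.1 m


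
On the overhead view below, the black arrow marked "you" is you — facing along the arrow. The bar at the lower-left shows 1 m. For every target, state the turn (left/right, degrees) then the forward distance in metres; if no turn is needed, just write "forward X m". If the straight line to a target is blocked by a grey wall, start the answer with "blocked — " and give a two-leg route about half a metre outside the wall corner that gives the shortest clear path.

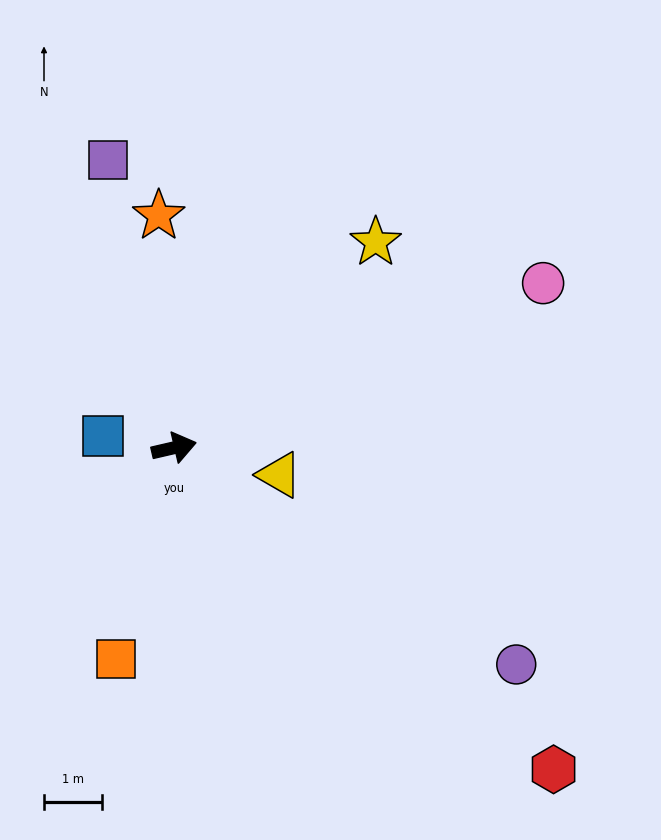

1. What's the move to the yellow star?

turn left 33°, forward 5.0 m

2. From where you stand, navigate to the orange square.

turn right 118°, forward 3.8 m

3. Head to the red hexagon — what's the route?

turn right 53°, forward 8.6 m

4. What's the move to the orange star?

turn left 81°, forward 4.0 m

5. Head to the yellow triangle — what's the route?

turn right 27°, forward 1.9 m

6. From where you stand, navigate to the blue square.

turn left 158°, forward 1.2 m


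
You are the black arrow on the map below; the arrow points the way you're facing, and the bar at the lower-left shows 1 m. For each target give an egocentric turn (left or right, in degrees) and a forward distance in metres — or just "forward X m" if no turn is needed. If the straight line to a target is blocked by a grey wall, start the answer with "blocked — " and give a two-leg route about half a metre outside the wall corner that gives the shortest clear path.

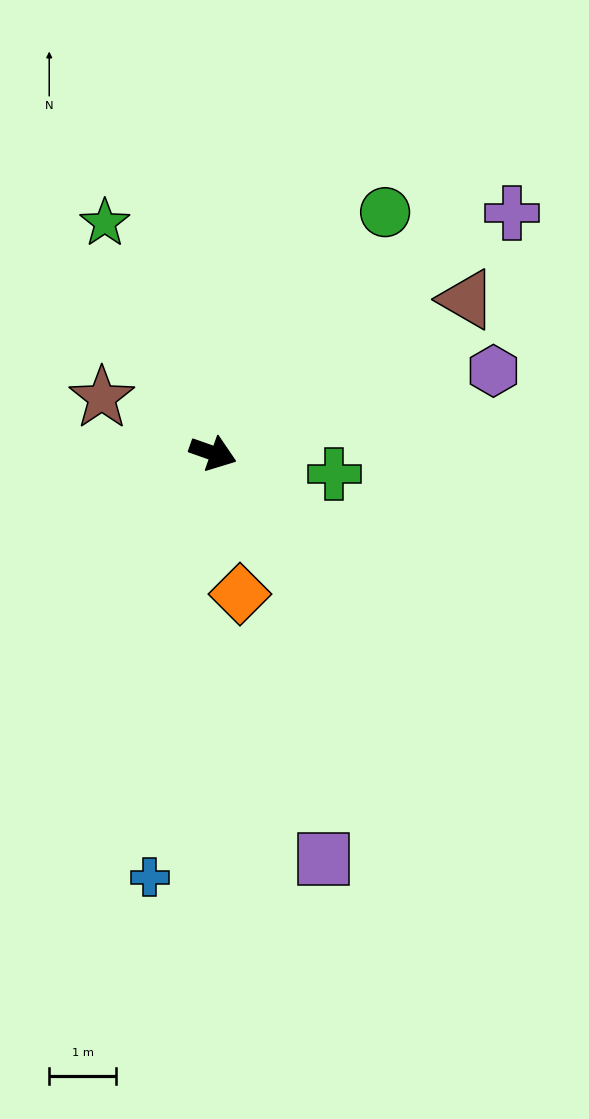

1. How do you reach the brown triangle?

turn left 51°, forward 4.4 m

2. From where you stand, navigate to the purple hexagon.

turn left 36°, forward 4.4 m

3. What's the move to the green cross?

turn left 10°, forward 1.8 m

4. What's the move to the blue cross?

turn right 79°, forward 6.4 m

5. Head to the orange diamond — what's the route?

turn right 60°, forward 2.1 m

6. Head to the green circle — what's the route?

turn left 74°, forward 4.4 m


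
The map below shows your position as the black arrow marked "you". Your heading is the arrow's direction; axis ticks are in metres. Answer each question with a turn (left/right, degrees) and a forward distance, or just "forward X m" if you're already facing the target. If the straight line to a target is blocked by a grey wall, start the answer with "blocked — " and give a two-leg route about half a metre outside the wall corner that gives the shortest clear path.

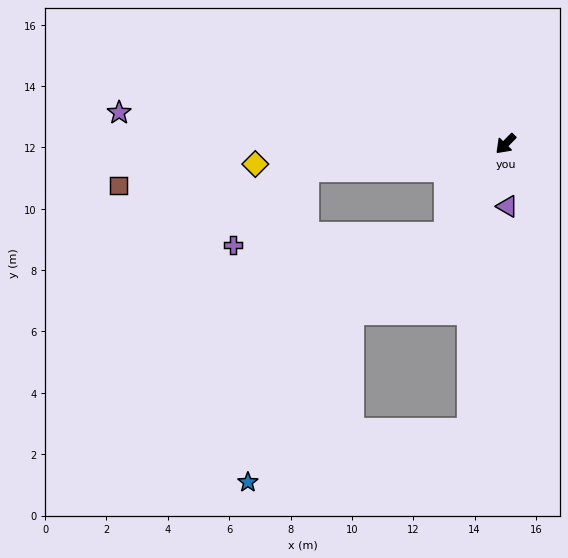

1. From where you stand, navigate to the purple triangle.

turn left 46°, forward 2.0 m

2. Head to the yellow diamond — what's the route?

turn right 41°, forward 8.2 m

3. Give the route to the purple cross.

blocked — turn right 38°, forward 6.5 m, then turn left 38°, forward 3.4 m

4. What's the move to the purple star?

turn right 50°, forward 12.6 m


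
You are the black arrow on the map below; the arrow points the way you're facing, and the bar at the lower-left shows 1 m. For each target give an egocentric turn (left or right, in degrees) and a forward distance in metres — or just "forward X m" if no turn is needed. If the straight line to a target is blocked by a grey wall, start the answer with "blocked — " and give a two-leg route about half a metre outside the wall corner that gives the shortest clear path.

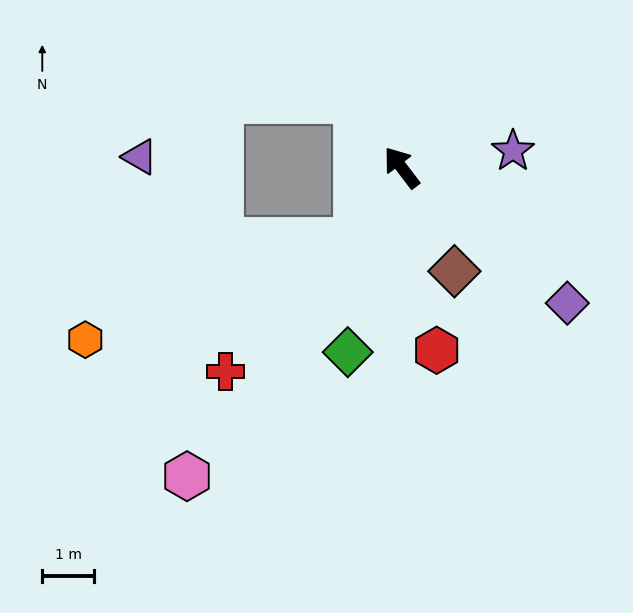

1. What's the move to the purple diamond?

turn right 167°, forward 4.1 m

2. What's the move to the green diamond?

turn left 126°, forward 3.7 m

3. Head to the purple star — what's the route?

turn right 119°, forward 2.2 m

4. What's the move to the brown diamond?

turn left 170°, forward 2.2 m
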